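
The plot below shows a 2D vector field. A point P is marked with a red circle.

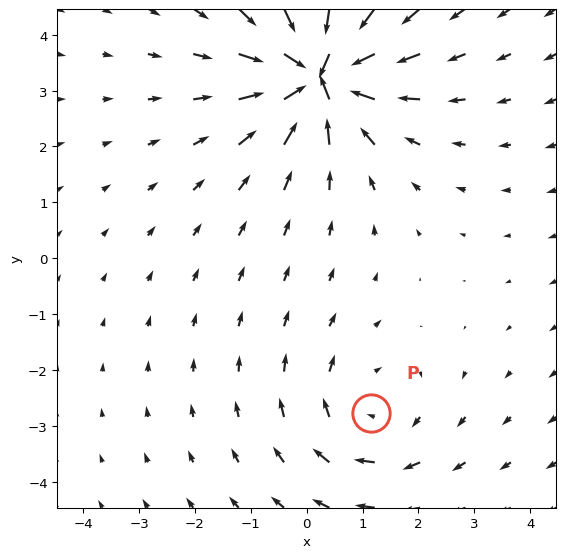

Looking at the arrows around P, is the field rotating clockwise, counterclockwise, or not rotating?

Near P at (1.2, -2.8) the arrows circulate clockwise. The curl (z-component) there is about -2; negative curl means clockwise rotation.

clockwise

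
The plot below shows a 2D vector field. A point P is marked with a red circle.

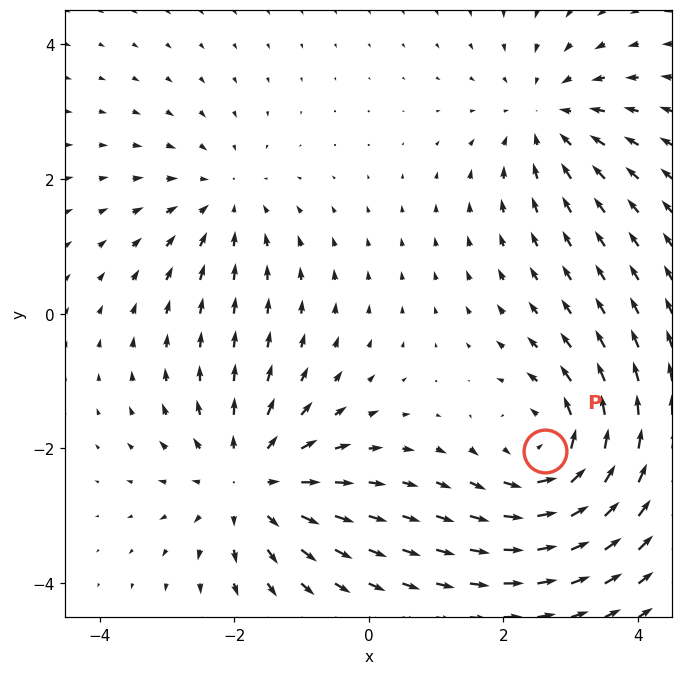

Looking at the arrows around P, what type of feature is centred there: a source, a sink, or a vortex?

vortex

At P (2.6, -2.0) the arrows circulate counterclockwise. Divergence ≈0, curl about +5 — near-zero divergence with nonzero curl is a vortex.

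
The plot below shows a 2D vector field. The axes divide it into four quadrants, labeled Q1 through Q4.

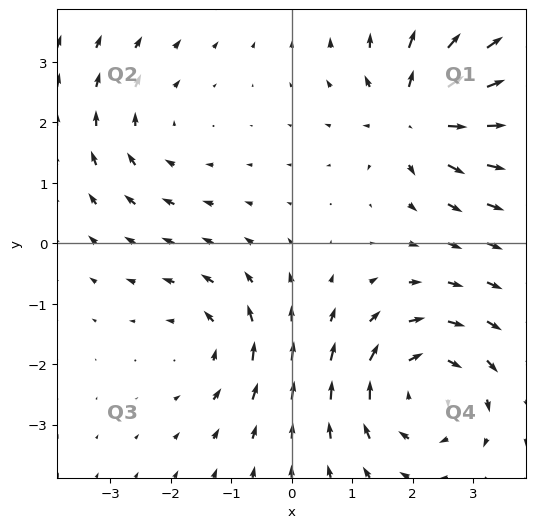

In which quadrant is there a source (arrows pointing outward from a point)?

Q1

The source sits at approximately (2.1, 2.1), which lies in quadrant Q1. The divergence there is about +6, positive as expected for a source.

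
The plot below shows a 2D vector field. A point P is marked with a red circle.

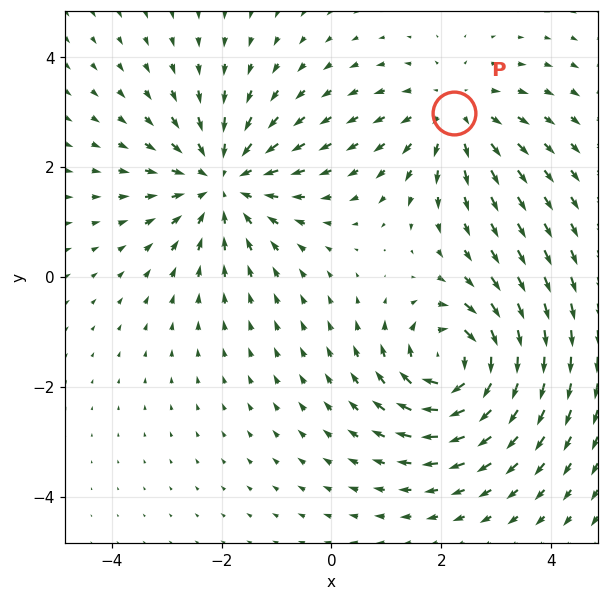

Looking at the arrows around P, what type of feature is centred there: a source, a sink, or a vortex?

source

At P (2.2, 3.0) the arrows spread outward. Divergence about +3, curl ≈0 — positive divergence with near-zero curl is a source.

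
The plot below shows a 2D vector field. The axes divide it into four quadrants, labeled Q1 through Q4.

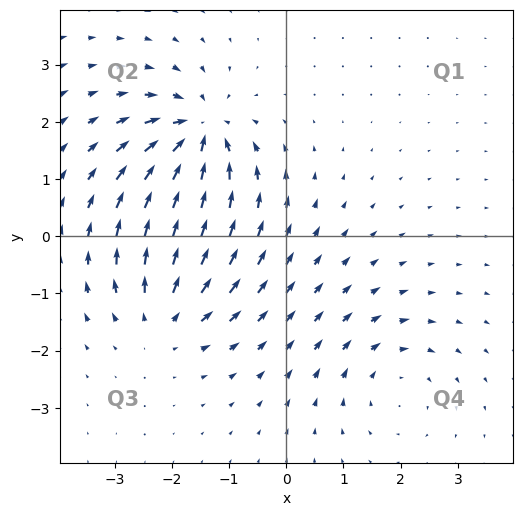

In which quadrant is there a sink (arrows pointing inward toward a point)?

Q2

The sink sits at approximately (-1.5, 1.8), which lies in quadrant Q2. The divergence there is about -7, negative as expected for a sink.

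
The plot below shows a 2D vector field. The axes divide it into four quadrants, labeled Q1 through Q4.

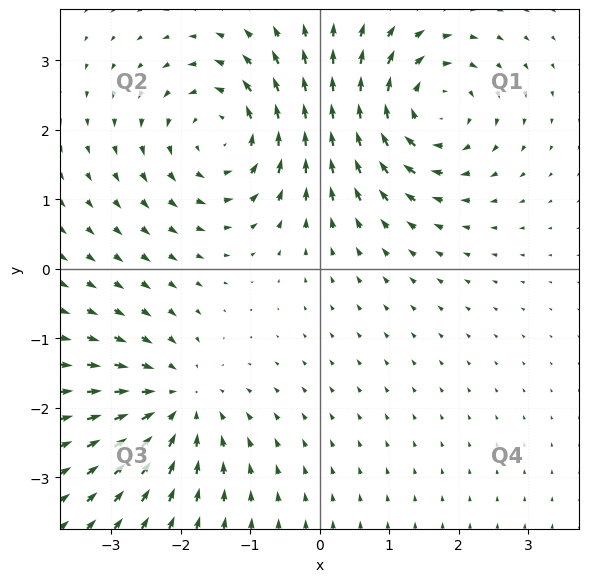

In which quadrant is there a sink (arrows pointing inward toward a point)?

The sink sits at approximately (-2.0, -1.9), which lies in quadrant Q3. The divergence there is about -4, negative as expected for a sink.

Q3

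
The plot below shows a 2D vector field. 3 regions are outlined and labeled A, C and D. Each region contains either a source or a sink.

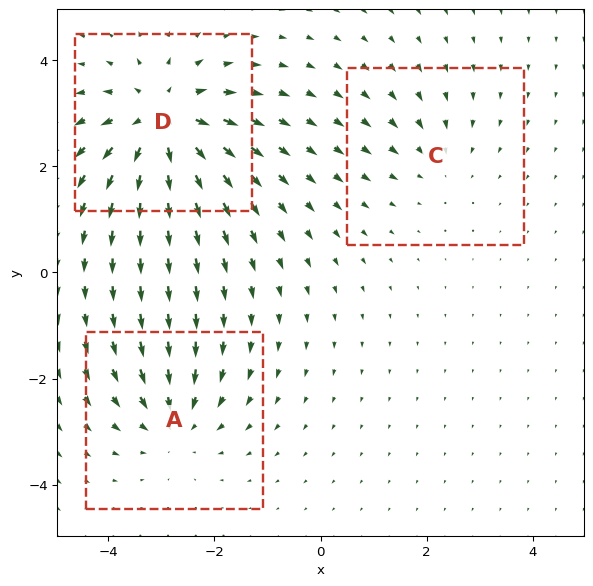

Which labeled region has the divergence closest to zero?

Divergence at each region's feature centre — A: about -3, C: about -2, D: about +5. Region C is closest to zero.

C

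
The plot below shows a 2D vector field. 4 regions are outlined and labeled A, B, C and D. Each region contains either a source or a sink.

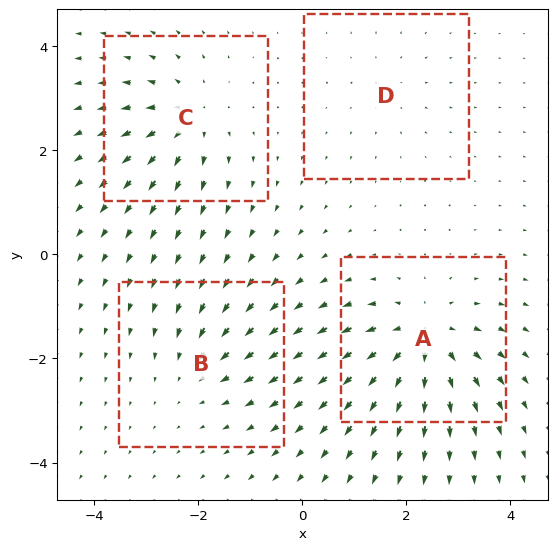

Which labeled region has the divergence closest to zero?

Divergence at each region's feature centre — A: about +7, B: about -3, C: about +5, D: about +2. Region D is closest to zero.

D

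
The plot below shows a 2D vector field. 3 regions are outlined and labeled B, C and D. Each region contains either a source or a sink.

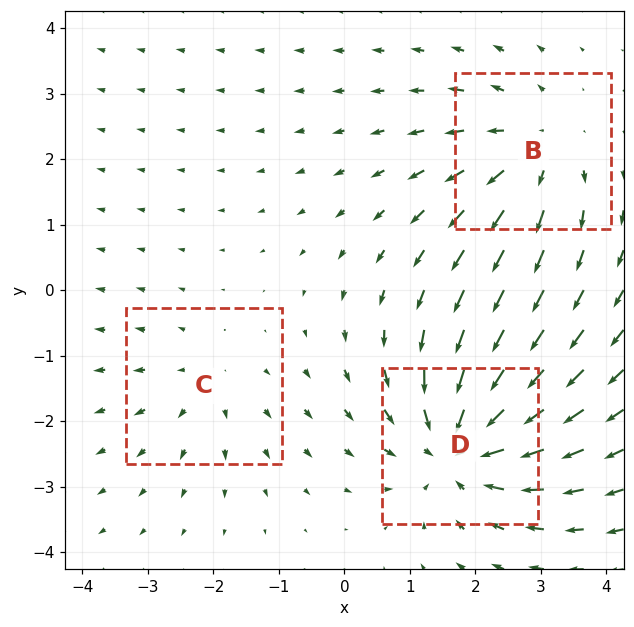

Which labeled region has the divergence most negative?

Divergence at each region's feature centre — B: about +3, C: about +2, D: about -5. Region D is most negative.

D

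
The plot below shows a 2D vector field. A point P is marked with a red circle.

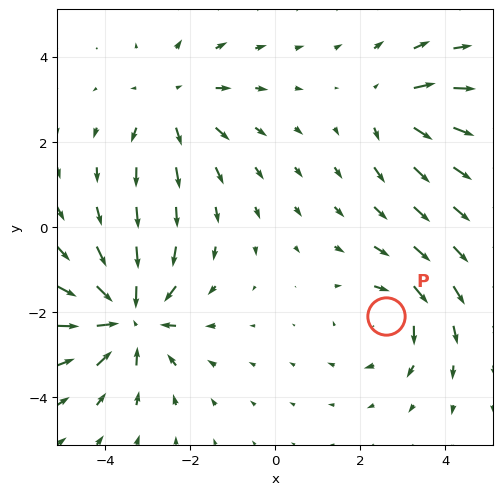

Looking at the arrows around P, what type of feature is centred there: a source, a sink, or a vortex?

vortex

At P (2.6, -2.1) the arrows circulate clockwise. Divergence ≈0, curl about -3 — near-zero divergence with nonzero curl is a vortex.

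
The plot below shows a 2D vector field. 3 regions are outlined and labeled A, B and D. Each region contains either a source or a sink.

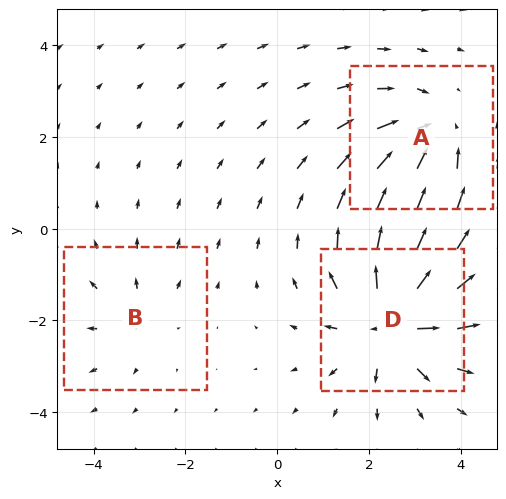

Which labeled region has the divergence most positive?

D

Divergence at each region's feature centre — A: about -3, B: about +2, D: about +5. Region D is most positive.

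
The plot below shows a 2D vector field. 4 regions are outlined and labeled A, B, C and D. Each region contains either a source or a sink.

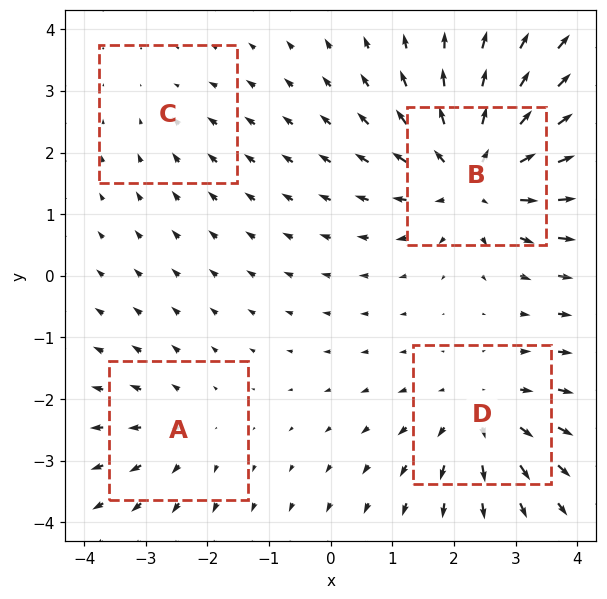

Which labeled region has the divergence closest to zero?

Divergence at each region's feature centre — A: about +3, B: about +6, C: about -2, D: about +4. Region C is closest to zero.

C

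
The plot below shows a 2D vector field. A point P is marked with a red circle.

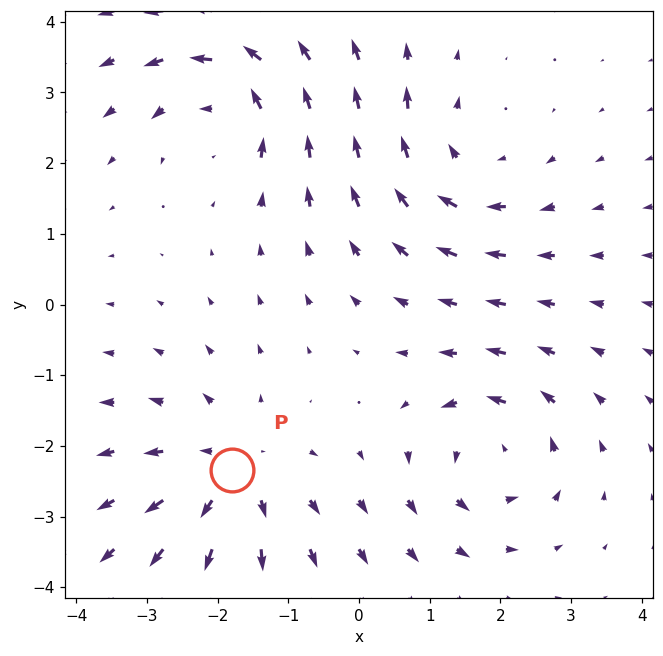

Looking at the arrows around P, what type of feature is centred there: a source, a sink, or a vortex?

source

At P (-1.8, -2.3) the arrows spread outward. Divergence about +5, curl ≈0 — positive divergence with near-zero curl is a source.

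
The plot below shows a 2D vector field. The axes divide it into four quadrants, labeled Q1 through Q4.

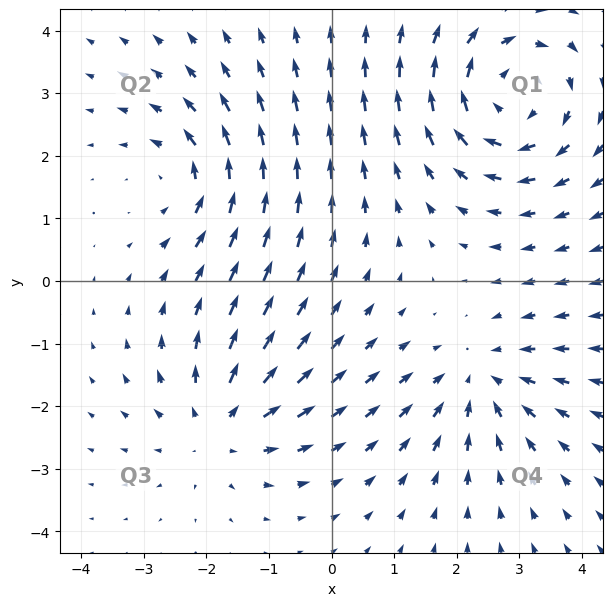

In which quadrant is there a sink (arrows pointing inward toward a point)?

The sink sits at approximately (2.4, -1.6), which lies in quadrant Q4. The divergence there is about -3, negative as expected for a sink.

Q4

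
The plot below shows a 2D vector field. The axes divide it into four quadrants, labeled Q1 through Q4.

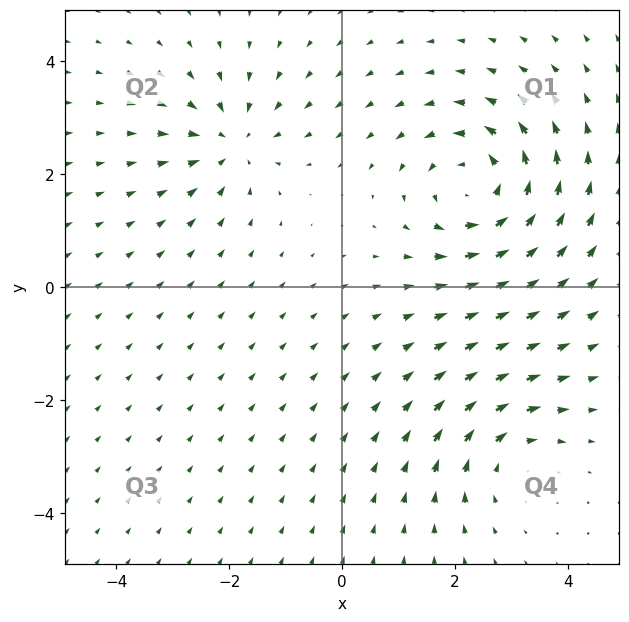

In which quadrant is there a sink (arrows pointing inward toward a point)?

The sink sits at approximately (-2.0, 2.6), which lies in quadrant Q2. The divergence there is about -4, negative as expected for a sink.

Q2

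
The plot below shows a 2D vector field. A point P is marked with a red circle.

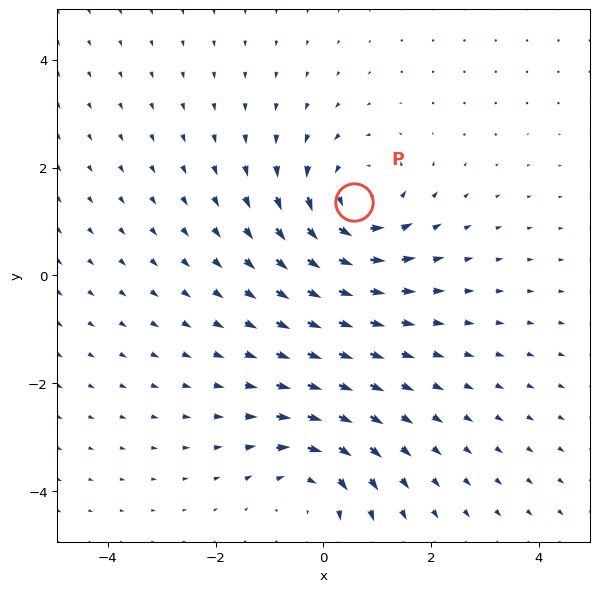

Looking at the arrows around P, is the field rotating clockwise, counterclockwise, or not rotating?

Near P at (0.6, 1.4) the arrows circulate counterclockwise. The curl (z-component) there is about +4; positive curl means counterclockwise rotation.

counterclockwise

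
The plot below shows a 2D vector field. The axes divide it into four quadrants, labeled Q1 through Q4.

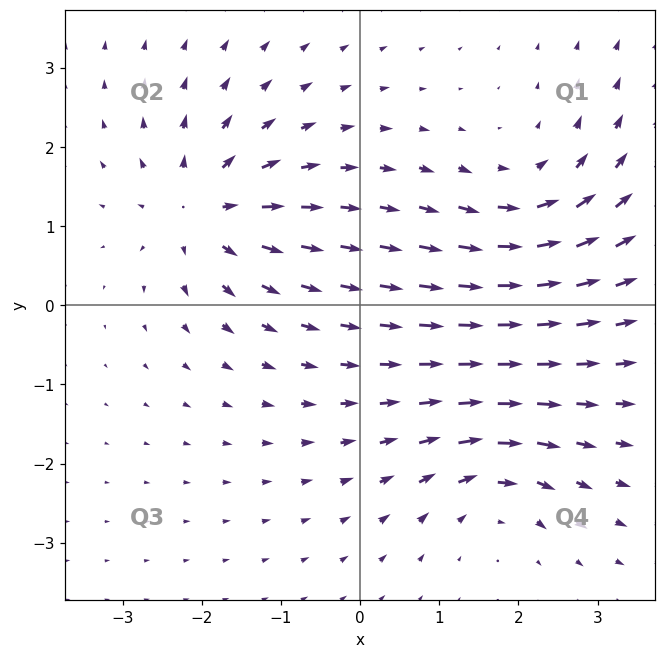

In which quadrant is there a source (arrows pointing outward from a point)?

The source sits at approximately (-2.0, 1.2), which lies in quadrant Q2. The divergence there is about +6, positive as expected for a source.

Q2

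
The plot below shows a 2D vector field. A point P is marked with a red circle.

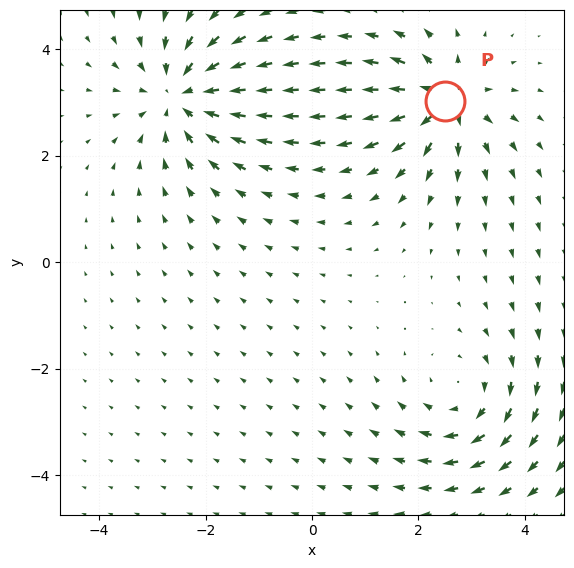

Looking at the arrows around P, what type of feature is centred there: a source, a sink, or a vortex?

At P (2.5, 3.0) the arrows spread outward. Divergence about +4, curl ≈0 — positive divergence with near-zero curl is a source.

source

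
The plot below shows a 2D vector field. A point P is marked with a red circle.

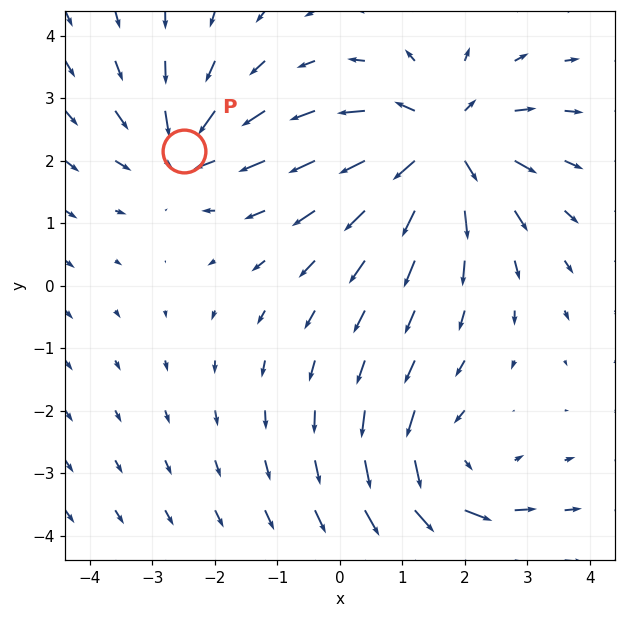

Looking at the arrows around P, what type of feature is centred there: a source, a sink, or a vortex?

sink

At P (-2.5, 2.1) the arrows converge inward. Divergence about -3, curl ≈0 — negative divergence with near-zero curl is a sink.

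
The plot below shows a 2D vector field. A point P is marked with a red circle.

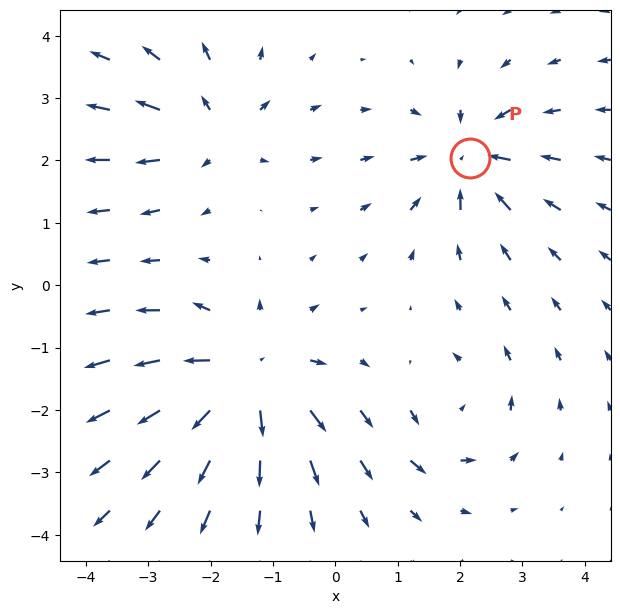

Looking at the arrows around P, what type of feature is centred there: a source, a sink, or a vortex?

sink

At P (2.2, 2.0) the arrows converge inward. Divergence about -5, curl ≈0 — negative divergence with near-zero curl is a sink.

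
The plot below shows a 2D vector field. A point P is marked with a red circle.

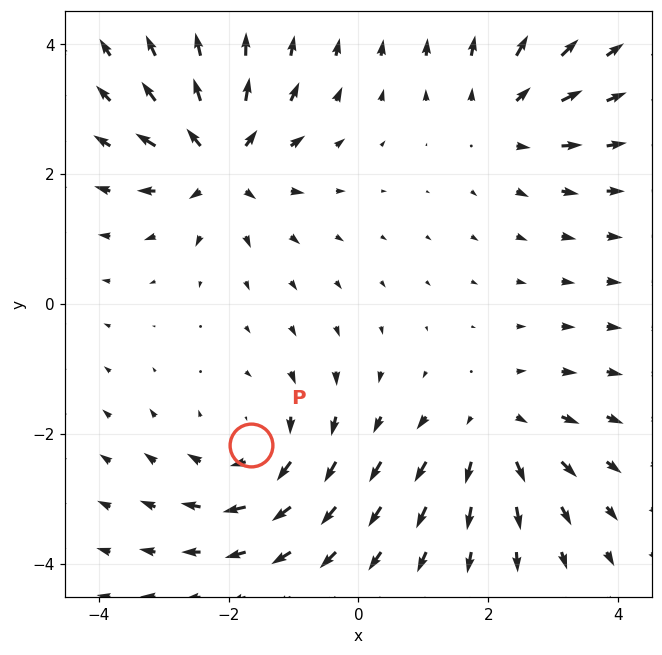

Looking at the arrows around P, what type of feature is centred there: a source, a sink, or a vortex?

At P (-1.7, -2.2) the arrows circulate clockwise. Divergence ≈0, curl about -4 — near-zero divergence with nonzero curl is a vortex.

vortex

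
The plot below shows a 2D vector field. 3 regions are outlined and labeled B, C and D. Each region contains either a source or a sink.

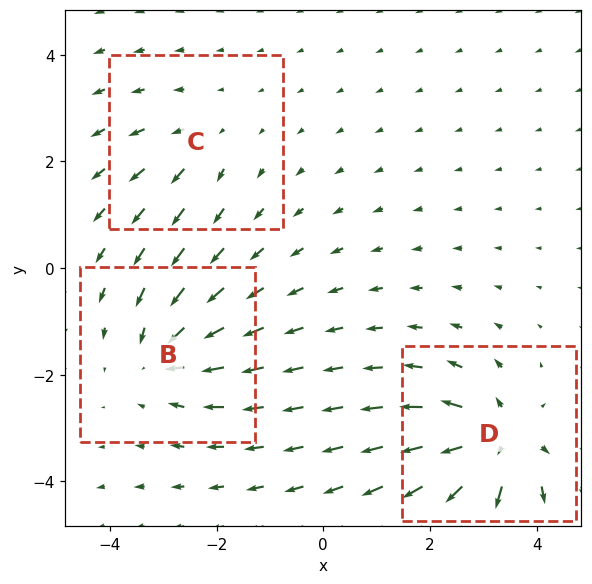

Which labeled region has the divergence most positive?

D

Divergence at each region's feature centre — B: about -4, C: about +2, D: about +5. Region D is most positive.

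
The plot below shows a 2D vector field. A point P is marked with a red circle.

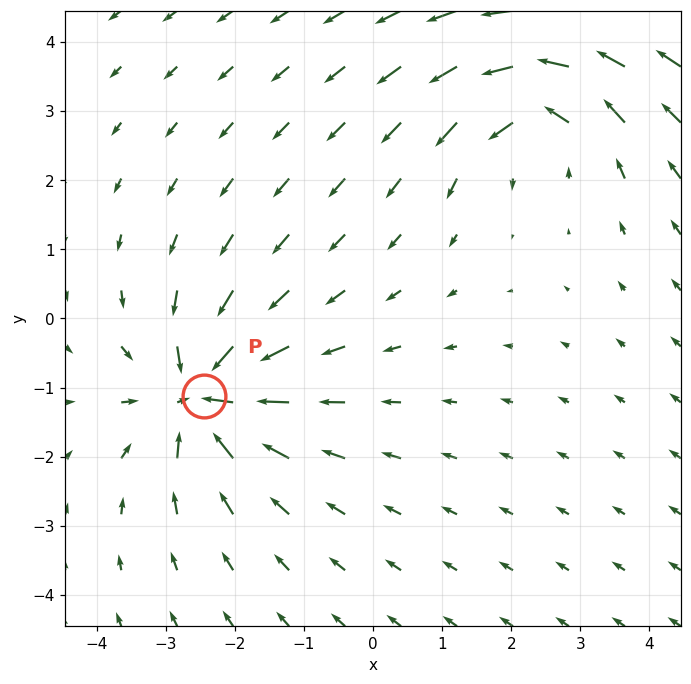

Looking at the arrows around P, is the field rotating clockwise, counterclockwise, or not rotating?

not rotating

Near P at (-2.5, -1.1) the arrows show no circulation. The curl there is ≈0.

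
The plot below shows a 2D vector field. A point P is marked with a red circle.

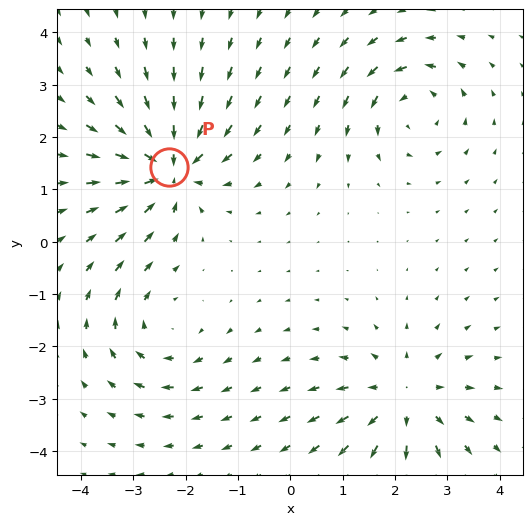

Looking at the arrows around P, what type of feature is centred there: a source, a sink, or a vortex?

sink

At P (-2.3, 1.4) the arrows converge inward. Divergence about -7, curl ≈0 — negative divergence with near-zero curl is a sink.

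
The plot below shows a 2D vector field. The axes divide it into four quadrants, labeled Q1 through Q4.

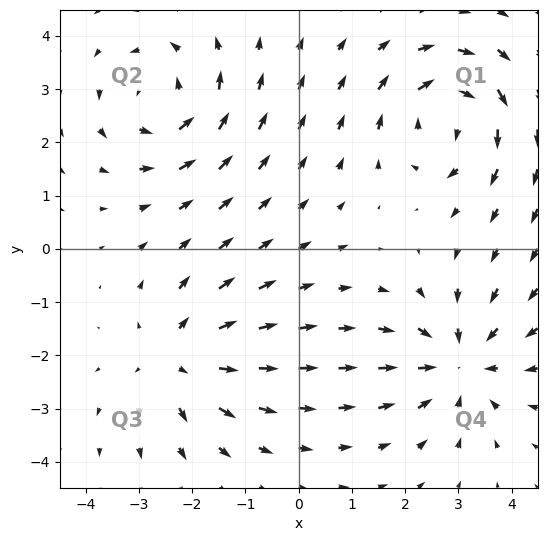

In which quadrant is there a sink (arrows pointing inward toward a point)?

Q4

The sink sits at approximately (3.0, -2.1), which lies in quadrant Q4. The divergence there is about -3, negative as expected for a sink.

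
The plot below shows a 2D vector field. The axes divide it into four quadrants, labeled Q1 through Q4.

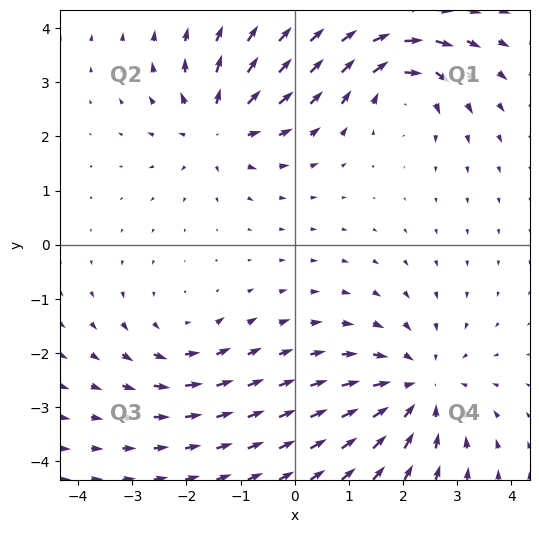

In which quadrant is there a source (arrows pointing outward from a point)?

Q2

The source sits at approximately (-1.4, 2.2), which lies in quadrant Q2. The divergence there is about +5, positive as expected for a source.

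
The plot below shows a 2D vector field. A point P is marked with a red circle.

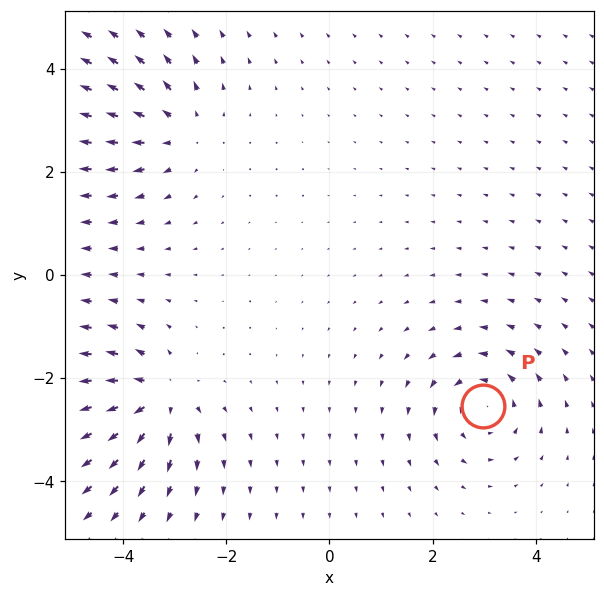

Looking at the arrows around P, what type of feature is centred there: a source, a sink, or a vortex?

At P (3.0, -2.5) the arrows circulate counterclockwise. Divergence ≈0, curl about +4 — near-zero divergence with nonzero curl is a vortex.

vortex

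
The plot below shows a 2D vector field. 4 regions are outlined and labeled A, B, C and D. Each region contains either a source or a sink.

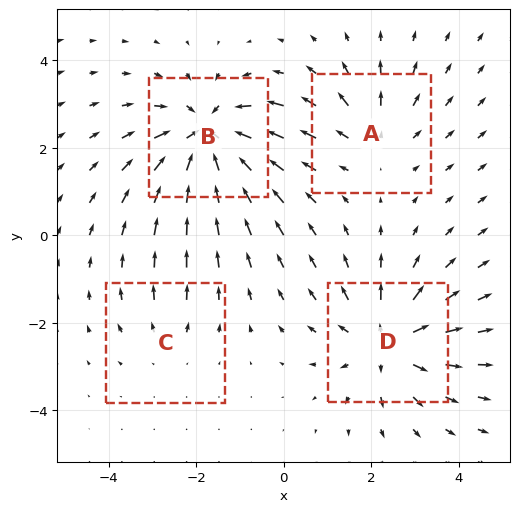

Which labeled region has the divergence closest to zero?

C

Divergence at each region's feature centre — A: about +3, B: about -6, C: about +2, D: about +5. Region C is closest to zero.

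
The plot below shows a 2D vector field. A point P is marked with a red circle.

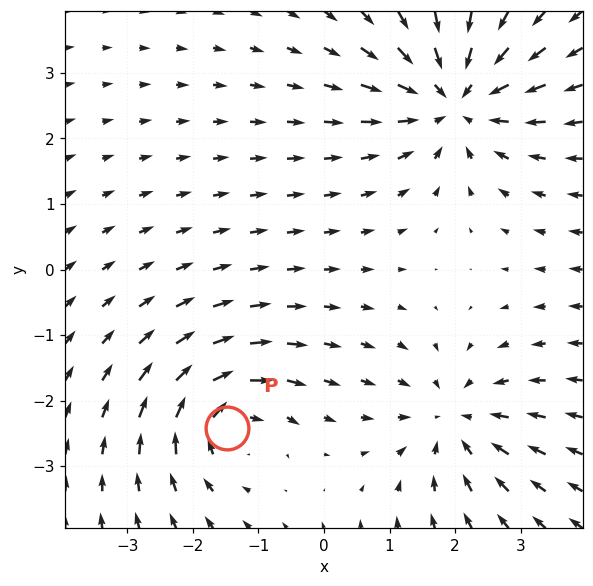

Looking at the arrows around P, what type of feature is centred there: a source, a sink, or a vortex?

vortex

At P (-1.5, -2.4) the arrows circulate clockwise. Divergence ≈0, curl about -5 — near-zero divergence with nonzero curl is a vortex.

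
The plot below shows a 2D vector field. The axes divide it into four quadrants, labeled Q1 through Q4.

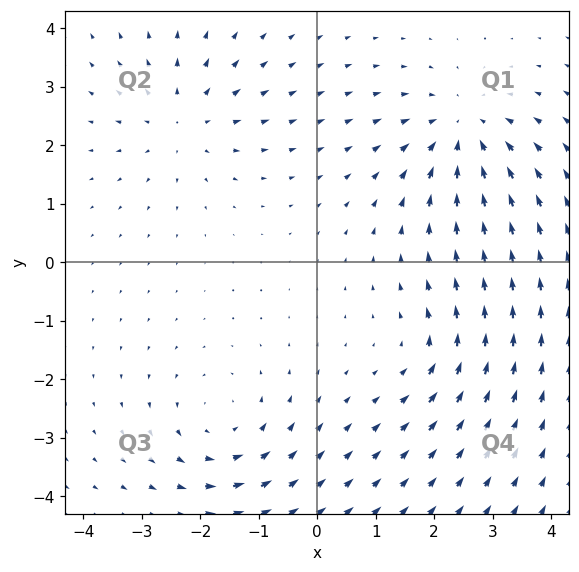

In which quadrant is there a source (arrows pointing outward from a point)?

The source sits at approximately (-2.3, 2.4), which lies in quadrant Q2. The divergence there is about +3, positive as expected for a source.

Q2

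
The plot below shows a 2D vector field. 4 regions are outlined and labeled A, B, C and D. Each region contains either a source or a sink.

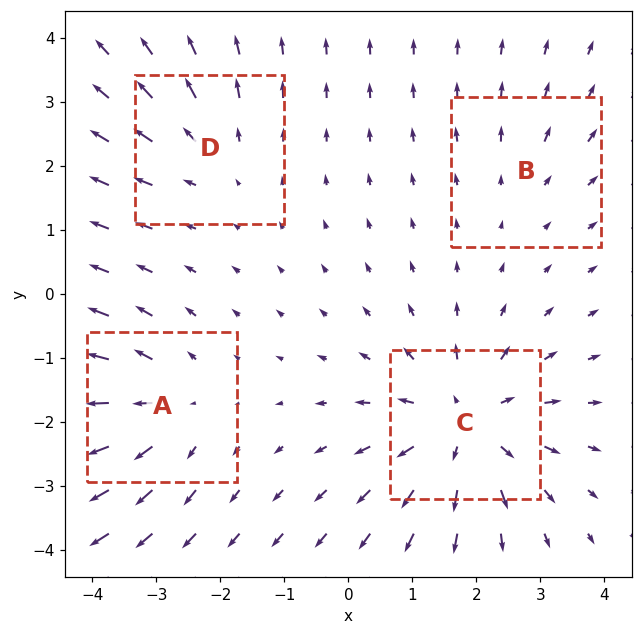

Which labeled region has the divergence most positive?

C

Divergence at each region's feature centre — A: about +4, B: about +2, C: about +6, D: about +3. Region C is most positive.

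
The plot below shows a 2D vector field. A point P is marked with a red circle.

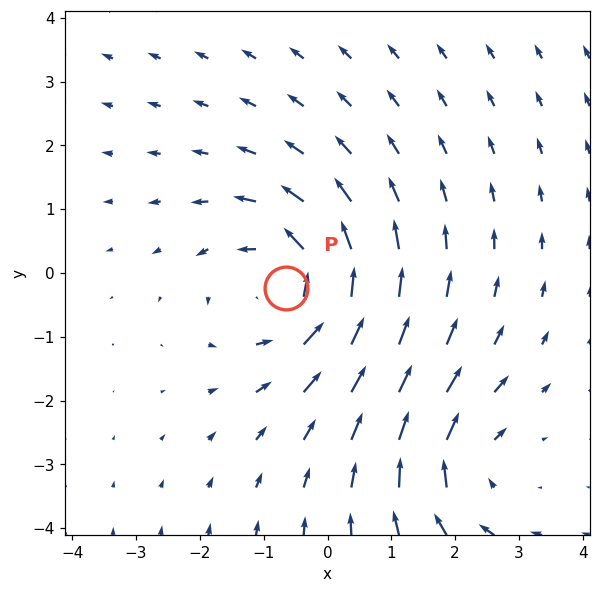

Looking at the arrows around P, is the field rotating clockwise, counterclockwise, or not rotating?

Near P at (-0.6, -0.2) the arrows circulate counterclockwise. The curl (z-component) there is about +3; positive curl means counterclockwise rotation.

counterclockwise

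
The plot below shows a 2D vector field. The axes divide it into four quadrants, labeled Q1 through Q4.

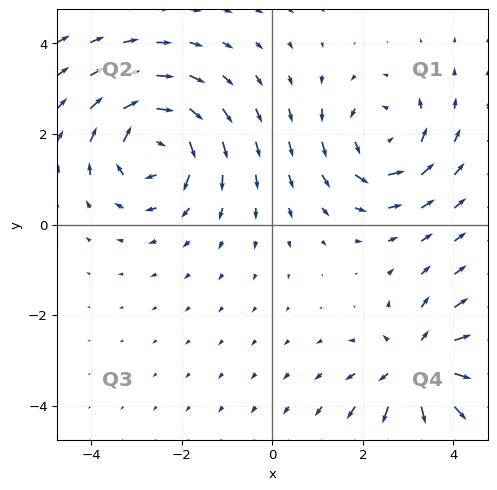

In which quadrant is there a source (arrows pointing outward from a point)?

Q4

The source sits at approximately (3.2, -3.2), which lies in quadrant Q4. The divergence there is about +5, positive as expected for a source.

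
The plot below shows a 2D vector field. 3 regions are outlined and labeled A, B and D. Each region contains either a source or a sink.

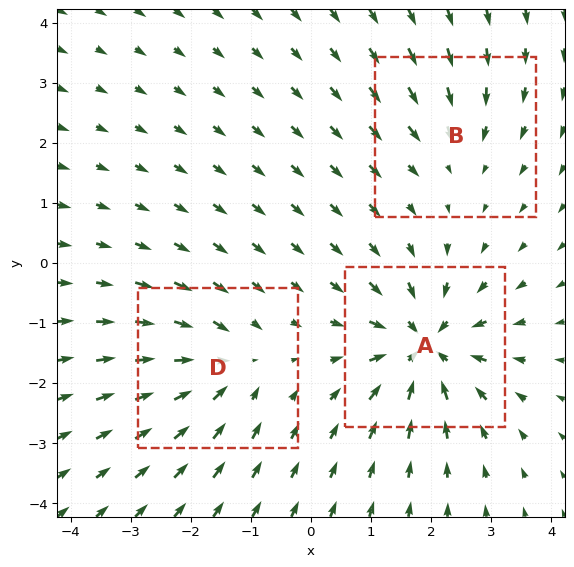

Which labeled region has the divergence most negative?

A

Divergence at each region's feature centre — A: about -6, B: about -2, D: about -4. Region A is most negative.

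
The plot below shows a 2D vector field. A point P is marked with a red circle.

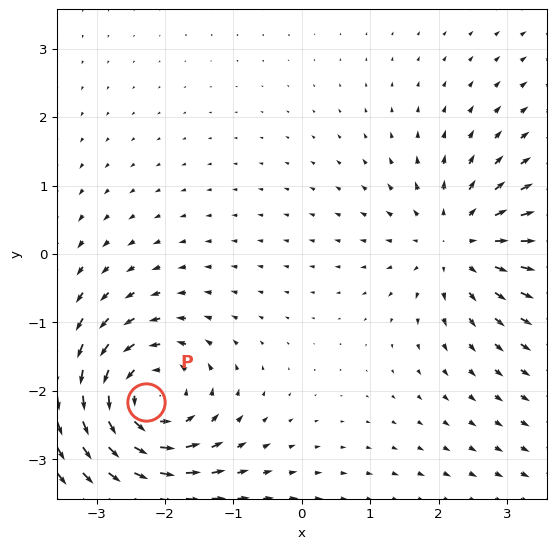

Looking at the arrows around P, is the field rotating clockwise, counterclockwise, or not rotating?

counterclockwise

Near P at (-2.3, -2.2) the arrows circulate counterclockwise. The curl (z-component) there is about +6; positive curl means counterclockwise rotation.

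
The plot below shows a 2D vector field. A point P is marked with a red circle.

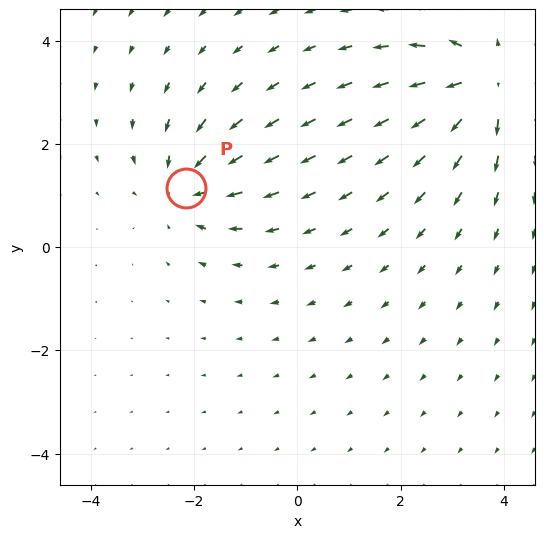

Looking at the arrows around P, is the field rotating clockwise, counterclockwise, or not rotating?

Near P at (-2.2, 1.2) the arrows show no circulation. The curl there is ≈0.

not rotating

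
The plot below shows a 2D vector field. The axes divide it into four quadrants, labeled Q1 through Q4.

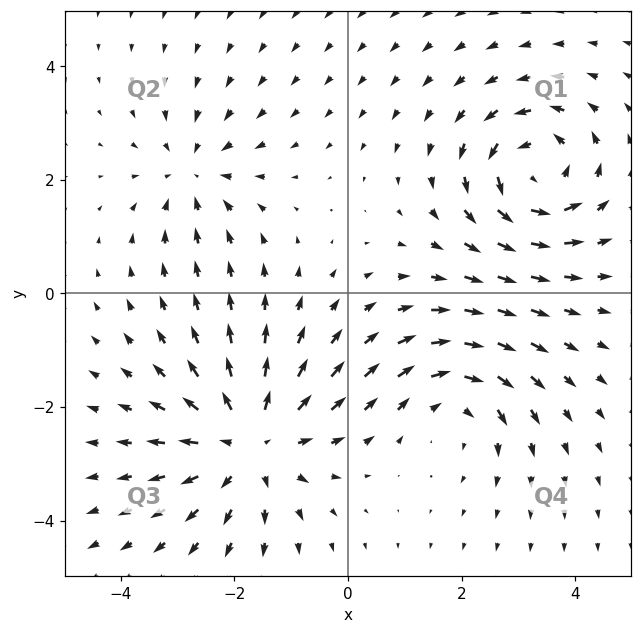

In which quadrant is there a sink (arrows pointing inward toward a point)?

Q2

The sink sits at approximately (-2.7, 2.1), which lies in quadrant Q2. The divergence there is about -3, negative as expected for a sink.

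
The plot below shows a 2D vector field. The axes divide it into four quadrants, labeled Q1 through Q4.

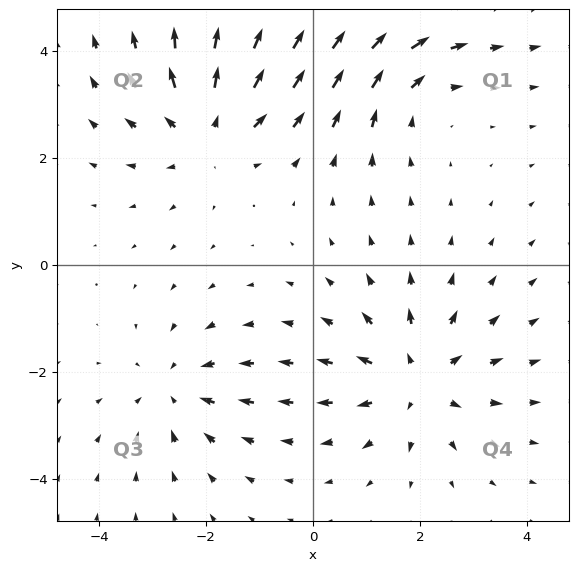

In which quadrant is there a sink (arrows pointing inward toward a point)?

Q3

The sink sits at approximately (-2.6, -2.3), which lies in quadrant Q3. The divergence there is about -3, negative as expected for a sink.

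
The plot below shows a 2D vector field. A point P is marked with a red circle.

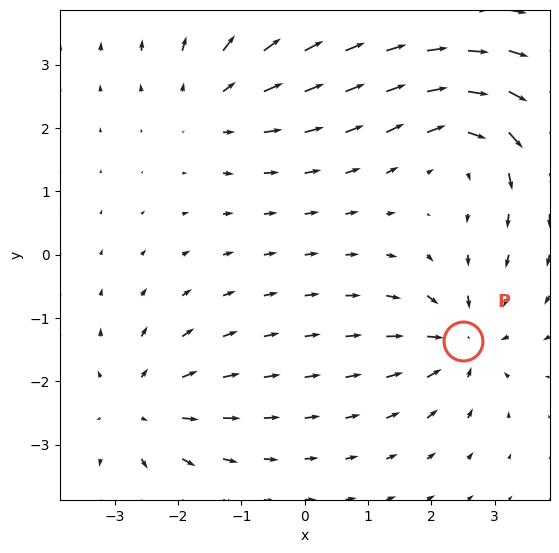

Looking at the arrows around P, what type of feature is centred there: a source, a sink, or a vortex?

sink

At P (2.5, -1.4) the arrows converge inward. Divergence about -6, curl ≈0 — negative divergence with near-zero curl is a sink.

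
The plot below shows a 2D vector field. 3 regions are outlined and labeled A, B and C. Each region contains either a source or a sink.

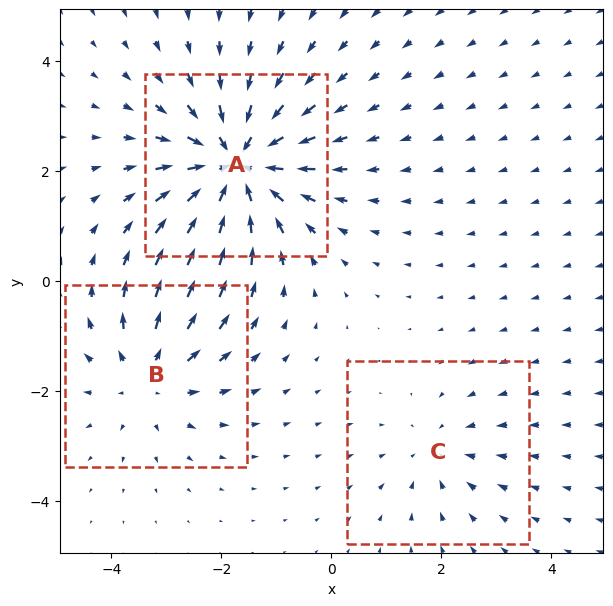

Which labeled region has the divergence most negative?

A

Divergence at each region's feature centre — A: about -5, B: about +3, C: about -2. Region A is most negative.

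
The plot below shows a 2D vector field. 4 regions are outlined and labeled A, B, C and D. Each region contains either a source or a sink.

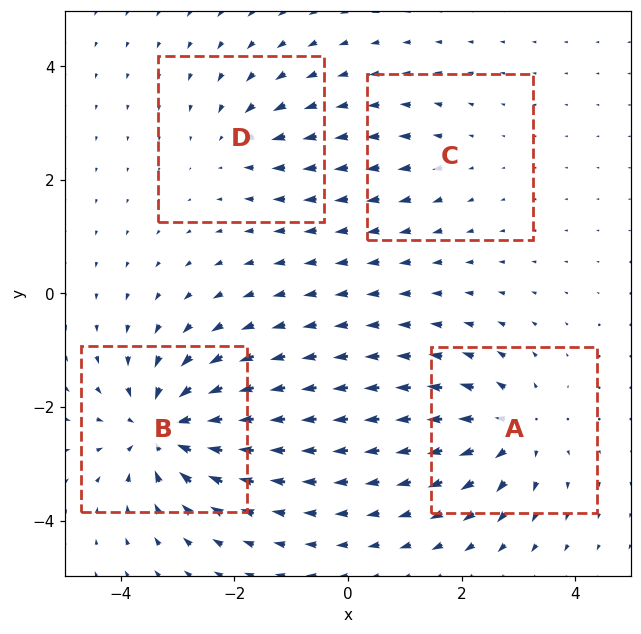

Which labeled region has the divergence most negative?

B

Divergence at each region's feature centre — A: about +5, B: about -8, C: about +2, D: about -3. Region B is most negative.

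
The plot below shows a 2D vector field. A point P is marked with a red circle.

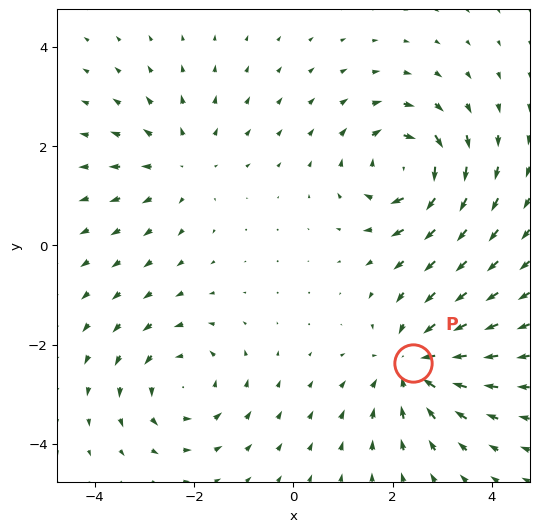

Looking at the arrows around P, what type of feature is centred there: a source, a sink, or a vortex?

At P (2.4, -2.4) the arrows converge inward. Divergence about -5, curl ≈0 — negative divergence with near-zero curl is a sink.

sink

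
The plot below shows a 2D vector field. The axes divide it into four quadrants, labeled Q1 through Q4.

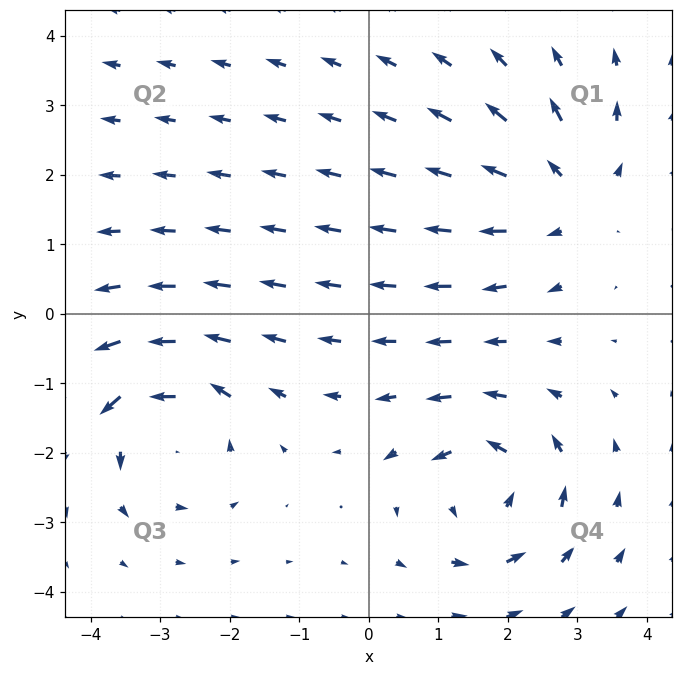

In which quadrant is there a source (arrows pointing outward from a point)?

The source sits at approximately (2.9, 1.7), which lies in quadrant Q1. The divergence there is about +4, positive as expected for a source.

Q1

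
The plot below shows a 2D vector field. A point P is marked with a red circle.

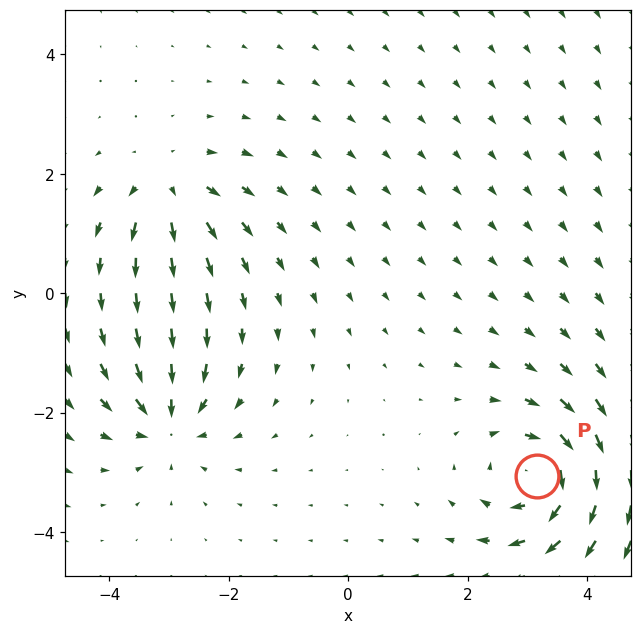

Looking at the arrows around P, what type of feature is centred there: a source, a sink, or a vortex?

vortex

At P (3.2, -3.1) the arrows circulate clockwise. Divergence ≈0, curl about -6 — near-zero divergence with nonzero curl is a vortex.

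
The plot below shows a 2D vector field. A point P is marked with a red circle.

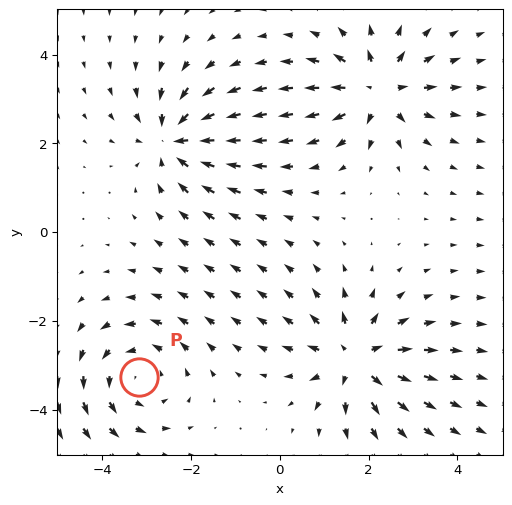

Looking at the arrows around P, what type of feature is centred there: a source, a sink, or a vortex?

At P (-3.2, -3.3) the arrows circulate counterclockwise. Divergence ≈0, curl about +3 — near-zero divergence with nonzero curl is a vortex.

vortex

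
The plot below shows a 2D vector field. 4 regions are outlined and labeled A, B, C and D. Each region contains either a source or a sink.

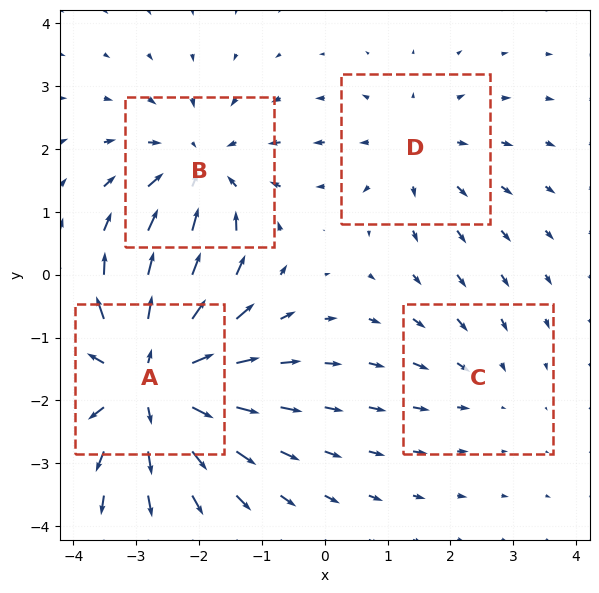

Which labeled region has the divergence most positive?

Divergence at each region's feature centre — A: about +7, B: about -4, C: about -2, D: about +3. Region A is most positive.

A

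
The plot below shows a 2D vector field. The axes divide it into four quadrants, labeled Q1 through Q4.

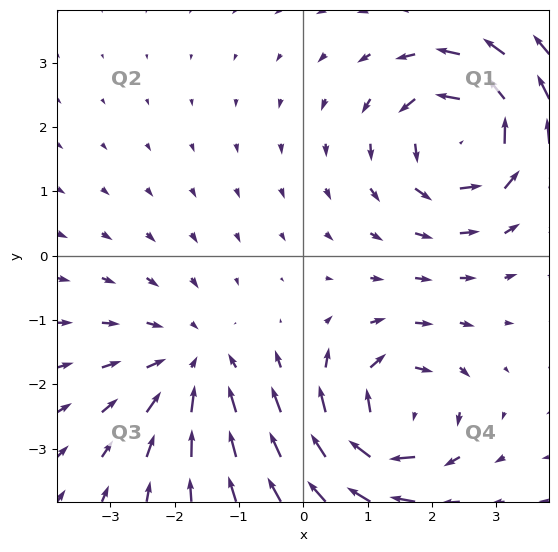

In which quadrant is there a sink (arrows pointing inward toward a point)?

The sink sits at approximately (-1.7, -1.7), which lies in quadrant Q3. The divergence there is about -3, negative as expected for a sink.

Q3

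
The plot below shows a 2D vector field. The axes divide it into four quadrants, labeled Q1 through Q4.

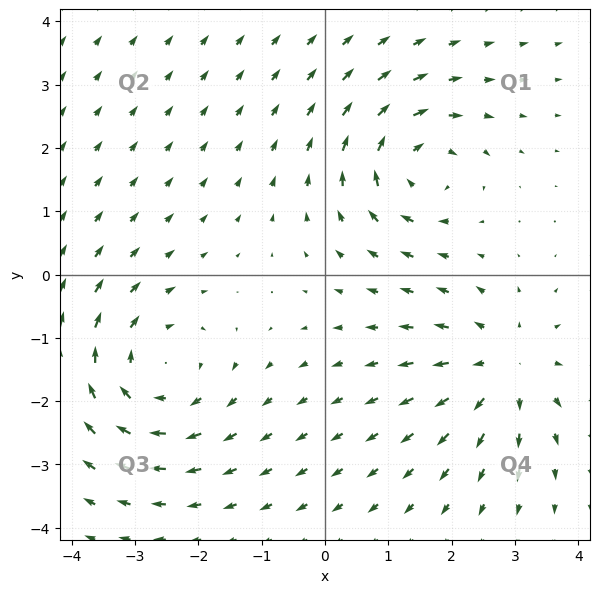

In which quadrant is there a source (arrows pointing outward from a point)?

The source sits at approximately (2.8, -1.5), which lies in quadrant Q4. The divergence there is about +3, positive as expected for a source.

Q4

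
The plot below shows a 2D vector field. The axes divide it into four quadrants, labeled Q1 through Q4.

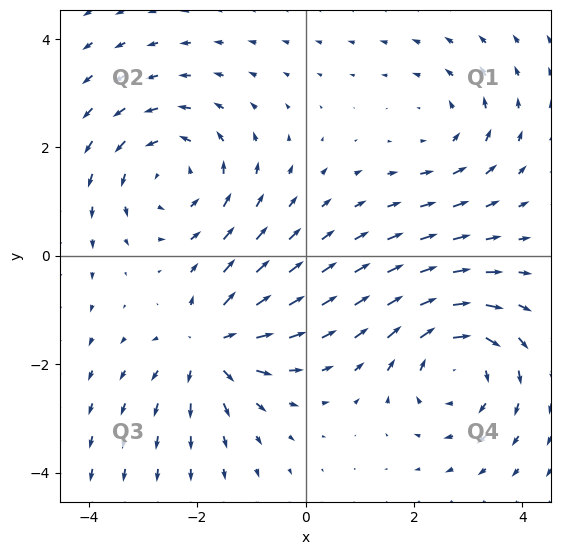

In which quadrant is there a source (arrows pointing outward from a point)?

The source sits at approximately (-1.8, -1.7), which lies in quadrant Q3. The divergence there is about +5, positive as expected for a source.

Q3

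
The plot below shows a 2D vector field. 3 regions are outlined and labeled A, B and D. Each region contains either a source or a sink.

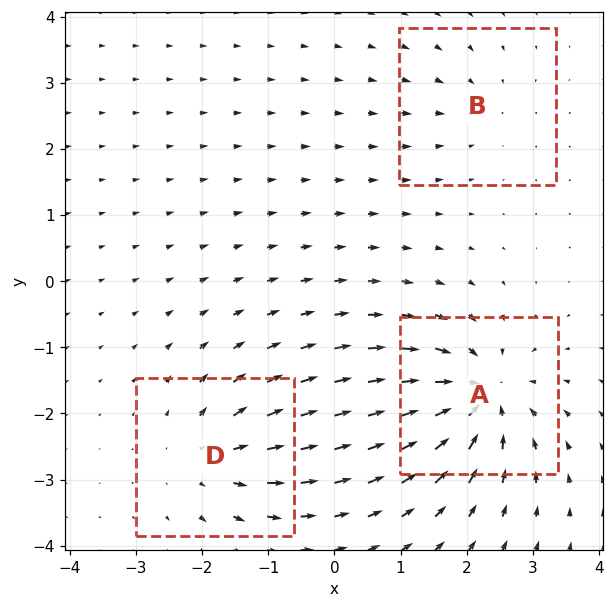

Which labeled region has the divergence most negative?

Divergence at each region's feature centre — A: about -6, B: about -2, D: about +4. Region A is most negative.

A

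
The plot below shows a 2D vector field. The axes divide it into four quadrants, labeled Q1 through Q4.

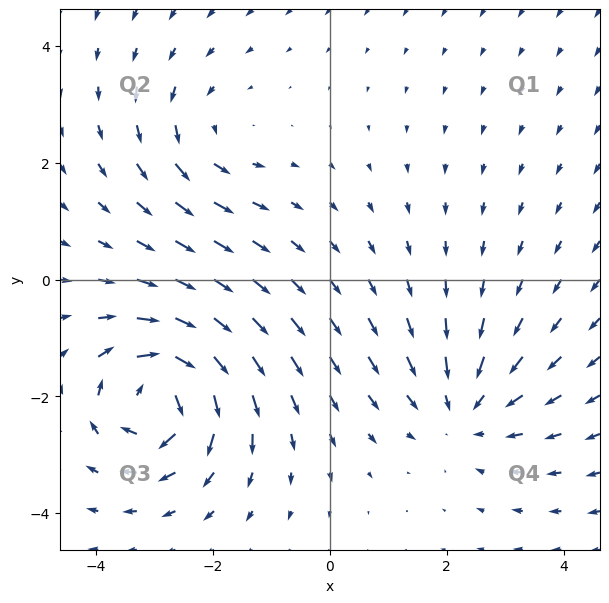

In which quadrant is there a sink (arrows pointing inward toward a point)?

Q4

The sink sits at approximately (2.3, -2.2), which lies in quadrant Q4. The divergence there is about -3, negative as expected for a sink.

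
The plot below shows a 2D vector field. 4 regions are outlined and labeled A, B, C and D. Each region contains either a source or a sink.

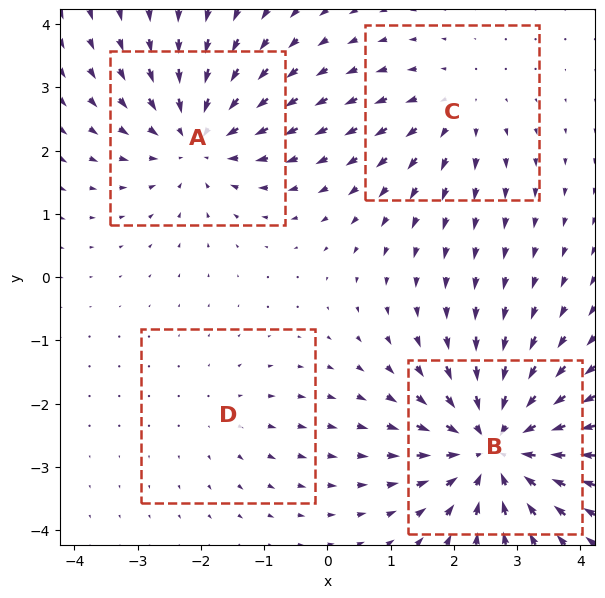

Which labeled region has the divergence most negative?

B

Divergence at each region's feature centre — A: about -5, B: about -7, C: about +3, D: about +2. Region B is most negative.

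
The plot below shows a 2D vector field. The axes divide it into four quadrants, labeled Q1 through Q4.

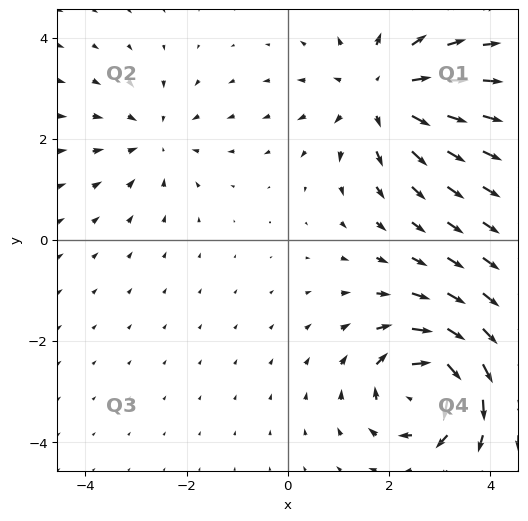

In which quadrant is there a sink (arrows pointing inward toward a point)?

Q2

The sink sits at approximately (-2.6, 2.0), which lies in quadrant Q2. The divergence there is about -3, negative as expected for a sink.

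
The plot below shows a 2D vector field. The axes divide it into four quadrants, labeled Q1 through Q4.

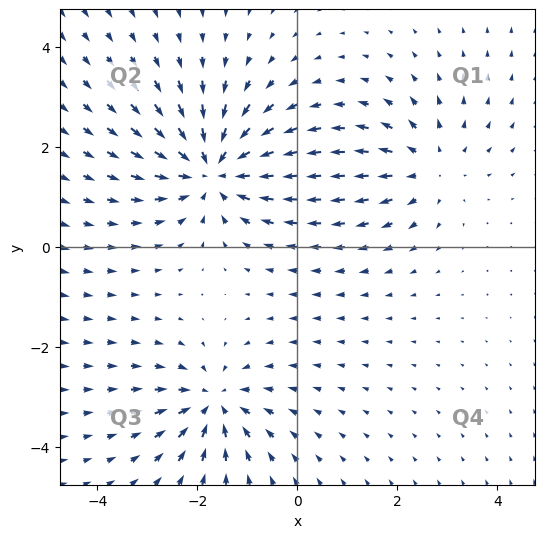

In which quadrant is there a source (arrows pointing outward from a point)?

The source sits at approximately (2.6, 1.6), which lies in quadrant Q1. The divergence there is about +3, positive as expected for a source.

Q1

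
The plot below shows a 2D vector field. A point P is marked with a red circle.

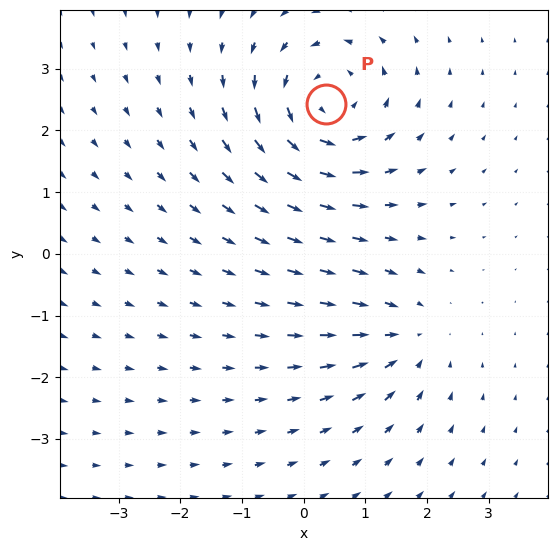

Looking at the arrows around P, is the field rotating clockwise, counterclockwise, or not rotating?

Near P at (0.4, 2.4) the arrows circulate counterclockwise. The curl (z-component) there is about +5; positive curl means counterclockwise rotation.

counterclockwise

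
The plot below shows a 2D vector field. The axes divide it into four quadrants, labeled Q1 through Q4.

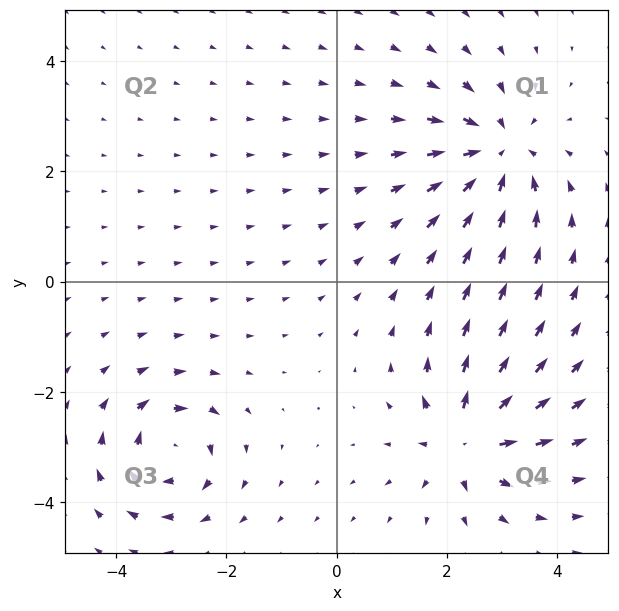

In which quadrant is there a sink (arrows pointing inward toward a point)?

Q1

The sink sits at approximately (2.9, 2.3), which lies in quadrant Q1. The divergence there is about -5, negative as expected for a sink.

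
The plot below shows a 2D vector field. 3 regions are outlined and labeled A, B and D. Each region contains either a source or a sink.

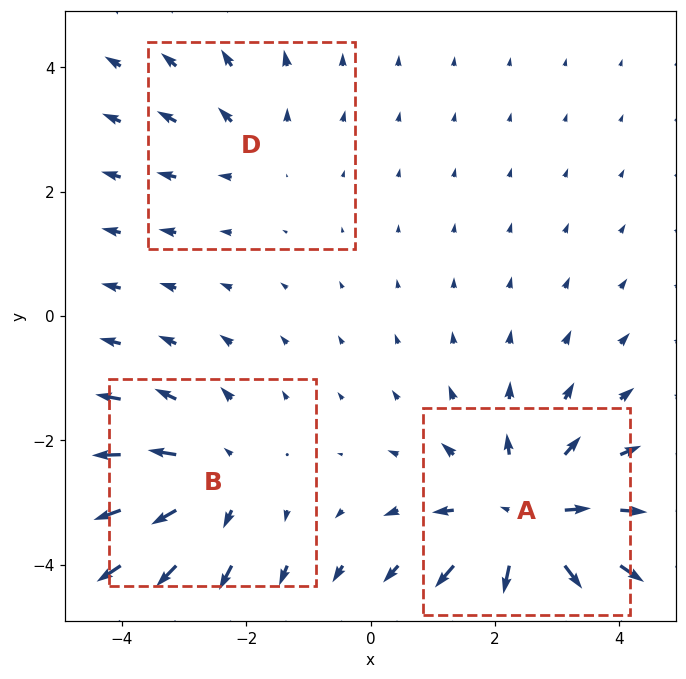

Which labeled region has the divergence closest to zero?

D

Divergence at each region's feature centre — A: about +5, B: about +3, D: about +2. Region D is closest to zero.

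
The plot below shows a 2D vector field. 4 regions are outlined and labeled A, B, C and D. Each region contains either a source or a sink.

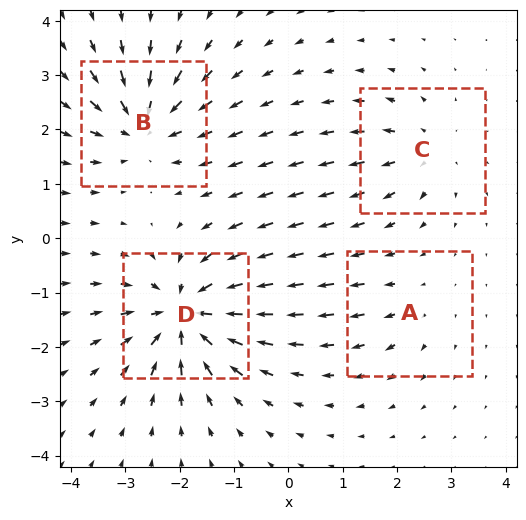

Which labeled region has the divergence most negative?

D

Divergence at each region's feature centre — A: about +2, B: about -6, C: about +4, D: about -8. Region D is most negative.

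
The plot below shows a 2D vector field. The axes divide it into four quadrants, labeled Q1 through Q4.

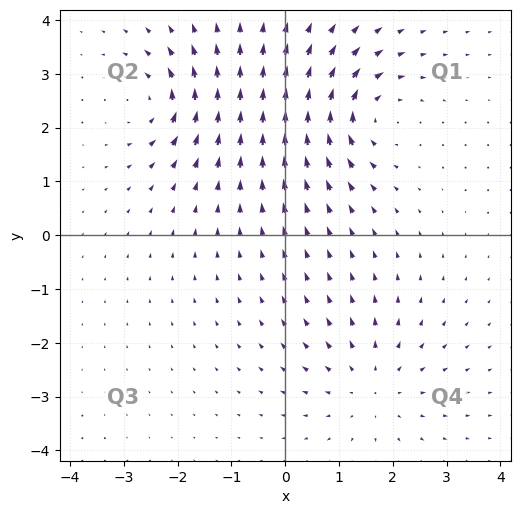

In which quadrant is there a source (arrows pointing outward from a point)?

The source sits at approximately (1.6, -2.8), which lies in quadrant Q4. The divergence there is about +3, positive as expected for a source.

Q4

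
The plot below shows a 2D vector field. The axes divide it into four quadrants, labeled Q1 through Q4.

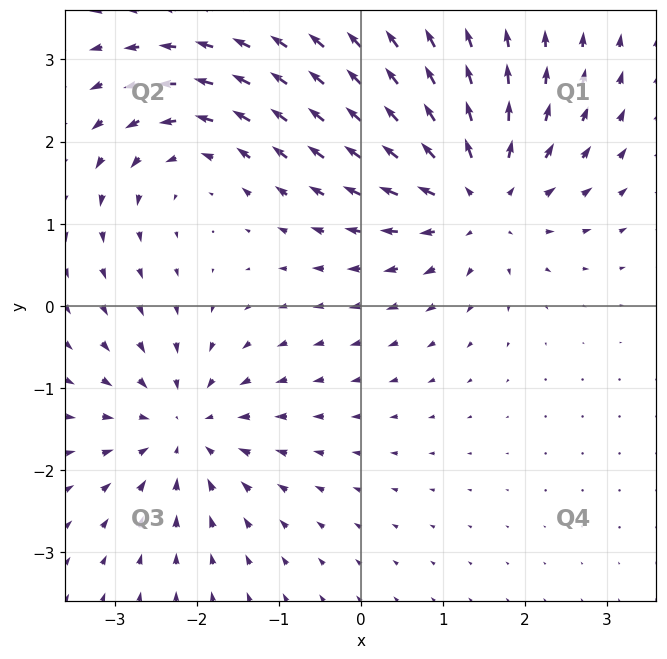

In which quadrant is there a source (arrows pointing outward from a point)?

The source sits at approximately (1.4, 1.3), which lies in quadrant Q1. The divergence there is about +5, positive as expected for a source.

Q1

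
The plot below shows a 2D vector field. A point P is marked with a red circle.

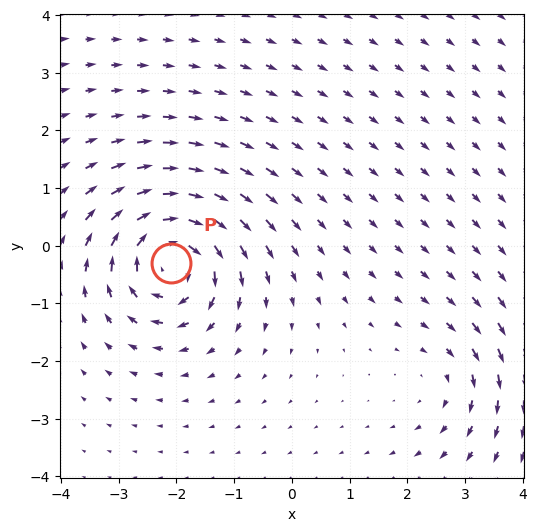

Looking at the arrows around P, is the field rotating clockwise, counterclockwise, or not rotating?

clockwise

Near P at (-2.1, -0.3) the arrows circulate clockwise. The curl (z-component) there is about -7; negative curl means clockwise rotation.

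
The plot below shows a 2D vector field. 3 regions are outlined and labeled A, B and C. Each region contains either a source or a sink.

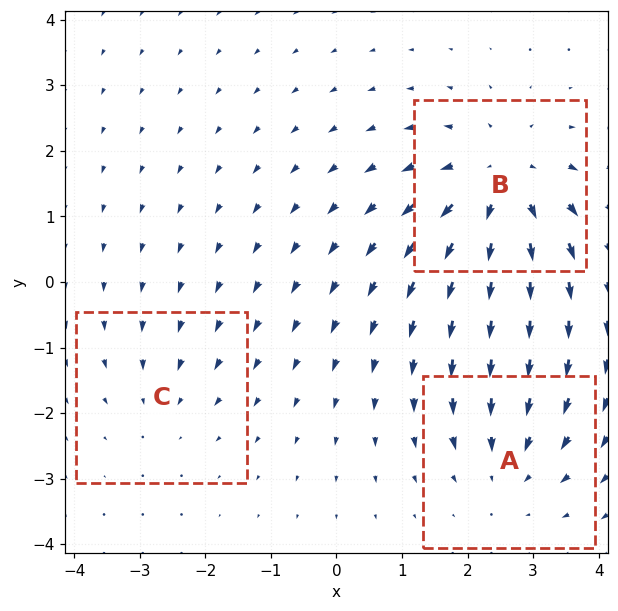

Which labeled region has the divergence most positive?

B

Divergence at each region's feature centre — A: about -3, B: about +5, C: about -2. Region B is most positive.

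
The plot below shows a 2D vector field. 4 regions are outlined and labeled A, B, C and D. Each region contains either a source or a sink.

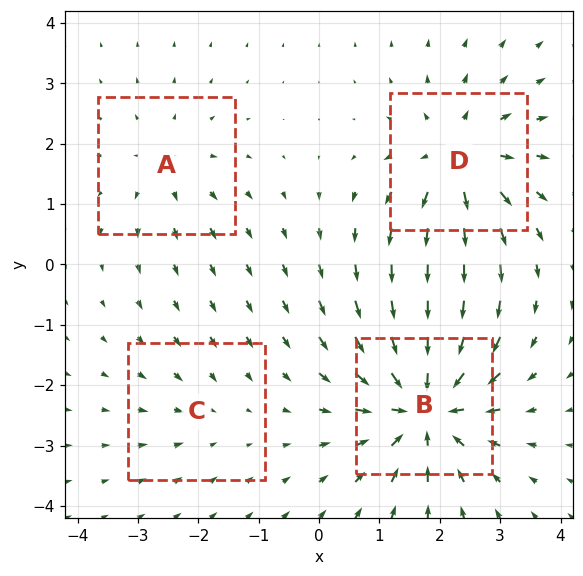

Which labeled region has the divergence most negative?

Divergence at each region's feature centre — A: about +3, B: about -8, C: about -2, D: about +6. Region B is most negative.

B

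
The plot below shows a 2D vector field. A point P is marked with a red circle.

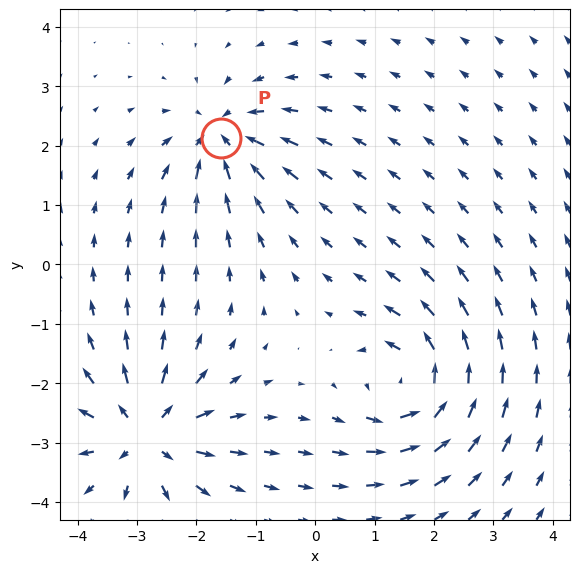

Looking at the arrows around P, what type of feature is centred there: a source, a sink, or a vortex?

sink

At P (-1.6, 2.1) the arrows converge inward. Divergence about -5, curl ≈0 — negative divergence with near-zero curl is a sink.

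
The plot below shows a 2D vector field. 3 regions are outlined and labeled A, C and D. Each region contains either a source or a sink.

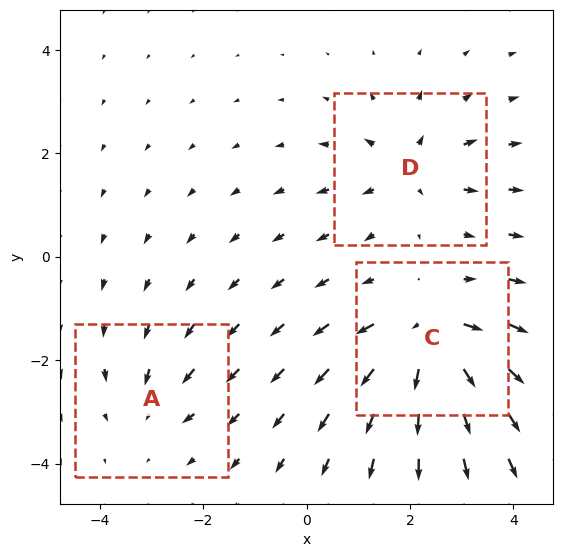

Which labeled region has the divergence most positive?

C

Divergence at each region's feature centre — A: about -2, C: about +6, D: about +4. Region C is most positive.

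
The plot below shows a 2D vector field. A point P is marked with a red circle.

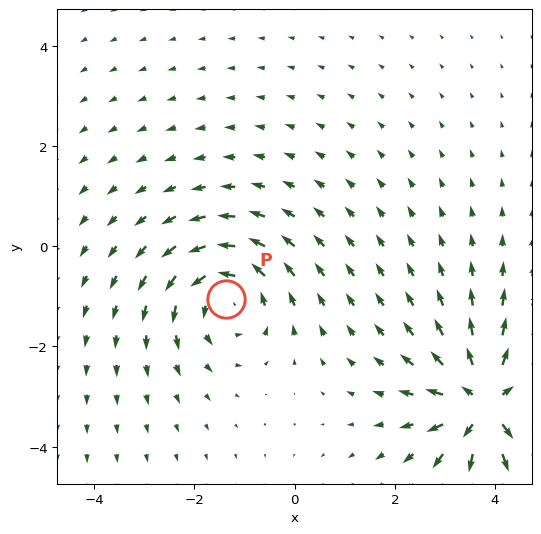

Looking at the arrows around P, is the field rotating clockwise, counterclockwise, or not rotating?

counterclockwise

Near P at (-1.4, -1.0) the arrows circulate counterclockwise. The curl (z-component) there is about +4; positive curl means counterclockwise rotation.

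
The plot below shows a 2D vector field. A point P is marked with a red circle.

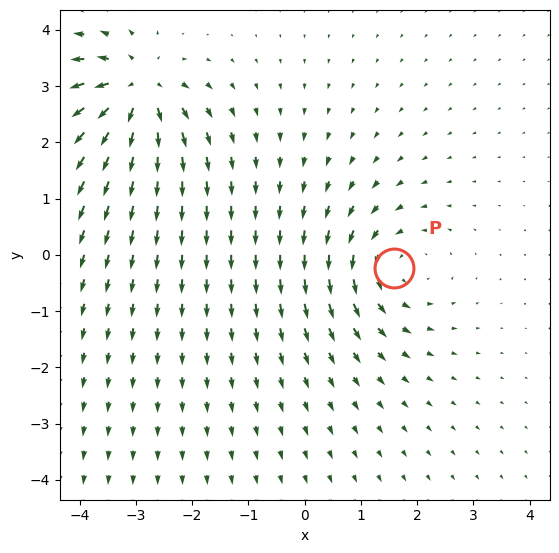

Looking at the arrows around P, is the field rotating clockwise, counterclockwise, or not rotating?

Near P at (1.6, -0.2) the arrows circulate counterclockwise. The curl (z-component) there is about +4; positive curl means counterclockwise rotation.

counterclockwise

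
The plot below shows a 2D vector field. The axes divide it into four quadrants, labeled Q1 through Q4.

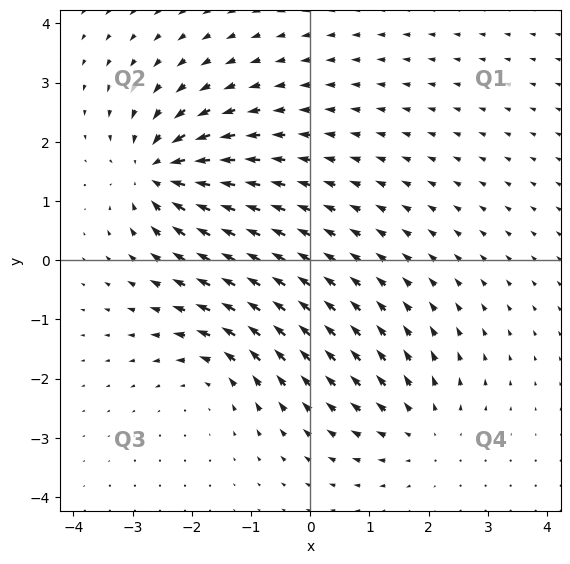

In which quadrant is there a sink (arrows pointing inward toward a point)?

The sink sits at approximately (-2.5, 1.5), which lies in quadrant Q2. The divergence there is about -7, negative as expected for a sink.

Q2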